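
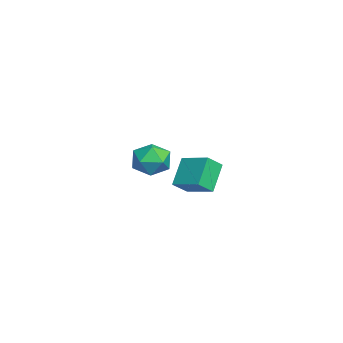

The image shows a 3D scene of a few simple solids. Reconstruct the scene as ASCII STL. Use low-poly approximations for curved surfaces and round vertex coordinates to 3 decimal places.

solid 
facet normal -0.435 0.650 -0.623
outer loop
vertex 2.384 1.239 2.898
vertex 3.508 2.46 3.386
vertex 3.512 0.728 1.578
endloop
endfacet
facet normal -0.650 -0.705 -0.283
outer loop
vertex 4.012 -0.02 2.294
vertex 2.384 1.239 2.898
vertex 3.512 0.728 1.578
endloop
endfacet
facet normal -0.435 0.650 -0.624
outer loop
vertex 3.512 0.728 1.578
vertex 3.508 2.46 3.386
vertex 4.636 1.948 2.066
endloop
endfacet
facet normal 0.623 -0.282 -0.730
outer loop
vertex 4.636 1.948 2.066
vertex 4.012 -0.02 2.294
vertex 3.512 0.728 1.578
endloop
endfacet
facet normal -0.623 0.282 0.730
outer loop
vertex 2.384 1.239 2.898
vertex 4.008 1.712 4.102
vertex 3.508 2.46 3.386
endloop
endfacet
facet normal -0.650 -0.705 -0.282
outer loop
vertex 2.884 0.492 3.614
vertex 2.384 1.239 2.898
vertex 4.012 -0.02 2.294
endloop
endfacet
facet normal -0.623 0.282 0.730
outer loop
vertex 2.884 0.492 3.614
vertex 4.008 1.712 4.102
vertex 2.384 1.239 2.898
endloop
endfacet
facet normal 0.650 0.705 0.282
outer loop
vertex 3.508 2.46 3.386
vertex 4.008 1.712 4.102
vertex 4.636 1.948 2.066
endloop
endfacet
facet normal 0.623 -0.282 -0.729
outer loop
vertex 5.136 1.201 2.782
vertex 4.012 -0.02 2.294
vertex 4.636 1.948 2.066
endloop
endfacet
facet normal 0.650 0.706 0.282
outer loop
vertex 4.636 1.948 2.066
vertex 4.008 1.712 4.102
vertex 5.136 1.201 2.782
endloop
endfacet
facet normal 0.435 -0.650 0.624
outer loop
vertex 5.136 1.201 2.782
vertex 2.884 0.492 3.614
vertex 4.012 -0.02 2.294
endloop
endfacet
facet normal 0.435 -0.650 0.623
outer loop
vertex 4.008 1.712 4.102
vertex 2.884 0.492 3.614
vertex 5.136 1.201 2.782
endloop
endfacet
facet normal -0.991 0.027 0.134
outer loop
vertex -3.321 -0.3 1.022
vertex -3.347 -1.497 1.074
vertex -3.194 -0.857 2.076
endloop
endfacet
facet normal -0.681 0.611 0.405
outer loop
vertex -3.321 -0.3 1.022
vertex -3.194 -0.857 2.076
vertex -2.505 0.087 1.811
endloop
endfacet
facet normal -0.326 0.937 -0.122
outer loop
vertex -3.321 -0.3 1.022
vertex -2.505 0.087 1.811
vertex -2.232 0.03 0.645
endloop
endfacet
facet normal -0.417 0.556 -0.719
outer loop
vertex -3.321 -0.3 1.022
vertex -2.232 0.03 0.645
vertex -2.752 -0.949 0.19
endloop
endfacet
facet normal -0.828 -0.006 -0.561
outer loop
vertex -3.321 -0.3 1.022
vertex -2.752 -0.949 0.19
vertex -3.347 -1.497 1.074
endloop
endfacet
facet normal -0.205 0.400 0.893
outer loop
vertex -2.505 0.087 1.811
vertex -3.194 -0.857 2.076
vertex -2.028 -0.871 2.35
endloop
endfacet
facet normal -0.707 -0.542 0.454
outer loop
vertex -3.194 -0.857 2.076
vertex -3.347 -1.497 1.074
vertex -2.548 -1.85 1.895
endloop
endfacet
facet normal -0.443 -0.597 -0.669
outer loop
vertex -3.347 -1.497 1.074
vertex -2.752 -0.949 0.19
vertex -2.275 -1.907 0.729
endloop
endfacet
facet normal 0.221 0.312 -0.924
outer loop
vertex -2.752 -0.949 0.19
vertex -2.232 0.03 0.645
vertex -1.586 -0.963 0.464
endloop
endfacet
facet normal 0.368 0.929 0.041
outer loop
vertex -2.232 0.03 0.645
vertex -2.505 0.087 1.811
vertex -1.433 -0.323 1.466
endloop
endfacet
facet normal 0.417 -0.556 0.719
outer loop
vertex -1.459 -1.52 1.518
vertex -2.028 -0.871 2.35
vertex -2.548 -1.85 1.895
endloop
endfacet
facet normal 0.326 -0.937 0.122
outer loop
vertex -1.459 -1.52 1.518
vertex -2.548 -1.85 1.895
vertex -2.275 -1.907 0.729
endloop
endfacet
facet normal 0.681 -0.611 -0.405
outer loop
vertex -1.459 -1.52 1.518
vertex -2.275 -1.907 0.729
vertex -1.586 -0.963 0.464
endloop
endfacet
facet normal 0.991 -0.027 -0.134
outer loop
vertex -1.459 -1.52 1.518
vertex -1.586 -0.963 0.464
vertex -1.433 -0.323 1.466
endloop
endfacet
facet normal 0.828 0.006 0.561
outer loop
vertex -1.459 -1.52 1.518
vertex -1.433 -0.323 1.466
vertex -2.028 -0.871 2.35
endloop
endfacet
facet normal -0.221 -0.312 0.924
outer loop
vertex -2.548 -1.85 1.895
vertex -2.028 -0.871 2.35
vertex -3.194 -0.857 2.076
endloop
endfacet
facet normal -0.368 -0.929 -0.041
outer loop
vertex -2.275 -1.907 0.729
vertex -2.548 -1.85 1.895
vertex -3.347 -1.497 1.074
endloop
endfacet
facet normal 0.205 -0.400 -0.893
outer loop
vertex -1.586 -0.963 0.464
vertex -2.275 -1.907 0.729
vertex -2.752 -0.949 0.19
endloop
endfacet
facet normal 0.707 0.542 -0.454
outer loop
vertex -1.433 -0.323 1.466
vertex -1.586 -0.963 0.464
vertex -2.232 0.03 0.645
endloop
endfacet
facet normal 0.443 0.597 0.669
outer loop
vertex -2.028 -0.871 2.35
vertex -1.433 -0.323 1.466
vertex -2.505 0.087 1.811
endloop
endfacet

endsolid


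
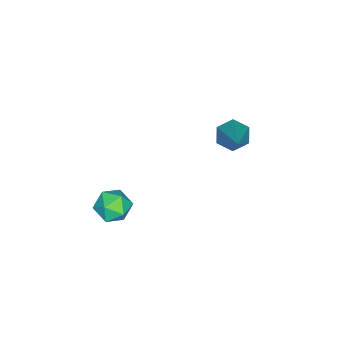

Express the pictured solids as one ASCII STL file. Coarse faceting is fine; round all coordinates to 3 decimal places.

solid 
facet normal -0.081 0.877 0.474
outer loop
vertex 2.892 -2.171 -0.368
vertex 3.143 -2.439 0.17
vertex 3.536 -2.164 -0.271
endloop
endfacet
facet normal 0.023 0.974 -0.225
outer loop
vertex 2.892 -2.171 -0.368
vertex 3.536 -2.164 -0.271
vertex 3.297 -2.295 -0.863
endloop
endfacet
facet normal -0.504 0.645 -0.574
outer loop
vertex 2.892 -2.171 -0.368
vertex 3.297 -2.295 -0.863
vertex 2.756 -2.651 -0.788
endloop
endfacet
facet normal -0.934 0.344 -0.091
outer loop
vertex 2.892 -2.171 -0.368
vertex 2.756 -2.651 -0.788
vertex 2.661 -2.74 -0.149
endloop
endfacet
facet normal -0.673 0.487 0.557
outer loop
vertex 2.892 -2.171 -0.368
vertex 2.661 -2.74 -0.149
vertex 3.143 -2.439 0.17
endloop
endfacet
facet normal 0.638 0.657 -0.403
outer loop
vertex 3.297 -2.295 -0.863
vertex 3.536 -2.164 -0.271
vertex 3.799 -2.64 -0.631
endloop
endfacet
facet normal 0.469 0.499 0.729
outer loop
vertex 3.536 -2.164 -0.271
vertex 3.143 -2.439 0.17
vertex 3.704 -2.729 0.008
endloop
endfacet
facet normal -0.489 -0.131 0.862
outer loop
vertex 3.143 -2.439 0.17
vertex 2.661 -2.74 -0.149
vertex 3.163 -3.085 0.083
endloop
endfacet
facet normal -0.913 -0.363 -0.186
outer loop
vertex 2.661 -2.74 -0.149
vertex 2.756 -2.651 -0.788
vertex 2.924 -3.216 -0.509
endloop
endfacet
facet normal -0.216 0.124 -0.969
outer loop
vertex 2.756 -2.651 -0.788
vertex 3.297 -2.295 -0.863
vertex 3.317 -2.941 -0.95
endloop
endfacet
facet normal 0.934 -0.344 0.091
outer loop
vertex 3.568 -3.209 -0.412
vertex 3.799 -2.64 -0.631
vertex 3.704 -2.729 0.008
endloop
endfacet
facet normal 0.504 -0.645 0.574
outer loop
vertex 3.568 -3.209 -0.412
vertex 3.704 -2.729 0.008
vertex 3.163 -3.085 0.083
endloop
endfacet
facet normal -0.023 -0.974 0.225
outer loop
vertex 3.568 -3.209 -0.412
vertex 3.163 -3.085 0.083
vertex 2.924 -3.216 -0.509
endloop
endfacet
facet normal 0.081 -0.877 -0.474
outer loop
vertex 3.568 -3.209 -0.412
vertex 2.924 -3.216 -0.509
vertex 3.317 -2.941 -0.95
endloop
endfacet
facet normal 0.673 -0.487 -0.557
outer loop
vertex 3.568 -3.209 -0.412
vertex 3.317 -2.941 -0.95
vertex 3.799 -2.64 -0.631
endloop
endfacet
facet normal 0.913 0.363 0.186
outer loop
vertex 3.704 -2.729 0.008
vertex 3.799 -2.64 -0.631
vertex 3.536 -2.164 -0.271
endloop
endfacet
facet normal 0.216 -0.124 0.969
outer loop
vertex 3.163 -3.085 0.083
vertex 3.704 -2.729 0.008
vertex 3.143 -2.439 0.17
endloop
endfacet
facet normal -0.638 -0.657 0.403
outer loop
vertex 2.924 -3.216 -0.509
vertex 3.163 -3.085 0.083
vertex 2.661 -2.74 -0.149
endloop
endfacet
facet normal -0.469 -0.499 -0.729
outer loop
vertex 3.317 -2.941 -0.95
vertex 2.924 -3.216 -0.509
vertex 2.756 -2.651 -0.788
endloop
endfacet
facet normal 0.489 0.131 -0.862
outer loop
vertex 3.799 -2.64 -0.631
vertex 3.317 -2.941 -0.95
vertex 3.297 -2.295 -0.863
endloop
endfacet
facet normal -0.692 -0.393 -0.605
outer loop
vertex -0.56 -0.992 -0.012
vertex -0.961 -0.615 0.202
vertex -0.636 -0.465 -0.267
endloop
endfacet
facet normal 0.865 -0.112 -0.489
outer loop
vertex -0.56 -0.992 -0.012
vertex -0.636 -0.465 -0.267
vertex 0.361 0.135 1.358
endloop
endfacet
facet normal -0.692 -0.393 -0.605
outer loop
vertex -0.636 -0.465 -0.267
vertex -0.961 -0.615 0.202
vertex -1.037 -0.089 -0.053
endloop
endfacet
facet normal 0.414 0.742 -0.528
outer loop
vertex -0.636 -0.465 -0.267
vertex -1.037 -0.089 -0.053
vertex 0.361 0.135 1.358
endloop
endfacet
facet normal -0.692 -0.393 -0.605
outer loop
vertex -1.037 -0.089 -0.053
vertex -0.961 -0.615 0.202
vertex -1.362 -0.239 0.416
endloop
endfacet
facet normal -0.272 0.955 0.117
outer loop
vertex -1.037 -0.089 -0.053
vertex -1.362 -0.239 0.416
vertex 0.361 0.135 1.358
endloop
endfacet
facet normal -0.692 -0.393 -0.606
outer loop
vertex -1.362 -0.239 0.416
vertex -0.961 -0.615 0.202
vertex -1.286 -0.766 0.671
endloop
endfacet
facet normal -0.507 0.315 0.802
outer loop
vertex -1.362 -0.239 0.416
vertex -1.286 -0.766 0.671
vertex 0.361 0.135 1.358
endloop
endfacet
facet normal -0.692 -0.393 -0.606
outer loop
vertex -1.286 -0.766 0.671
vertex -0.961 -0.615 0.202
vertex -0.885 -1.142 0.457
endloop
endfacet
facet normal -0.056 -0.538 0.841
outer loop
vertex -1.286 -0.766 0.671
vertex -0.885 -1.142 0.457
vertex 0.361 0.135 1.358
endloop
endfacet
facet normal -0.692 -0.393 -0.605
outer loop
vertex -0.885 -1.142 0.457
vertex -0.961 -0.615 0.202
vertex -0.56 -0.992 -0.012
endloop
endfacet
facet normal 0.629 -0.752 0.196
outer loop
vertex -0.885 -1.142 0.457
vertex -0.56 -0.992 -0.012
vertex 0.361 0.135 1.358
endloop
endfacet

endsolid


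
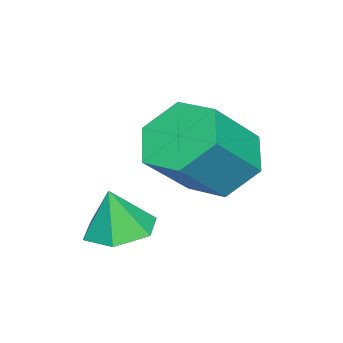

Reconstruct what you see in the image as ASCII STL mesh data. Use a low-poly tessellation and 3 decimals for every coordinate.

solid 
facet normal -0.658 0.305 -0.689
outer loop
vertex -0.086 3.5 -2.364
vertex -0.493 4.082 -1.718
vertex 0.228 4.402 -2.265
endloop
endfacet
facet normal 0.678 -0.157 -0.718
outer loop
vertex -0.086 3.5 -2.364
vertex 0.228 4.402 -2.265
vertex 0.999 2.996 -1.229
endloop
endfacet
facet normal 0.678 -0.157 -0.718
outer loop
vertex 0.999 2.996 -1.229
vertex 0.228 4.402 -2.265
vertex 1.314 3.898 -1.129
endloop
endfacet
facet normal 0.658 -0.306 0.688
outer loop
vertex 0.999 2.996 -1.229
vertex 1.314 3.898 -1.129
vertex 0.593 3.578 -0.582
endloop
endfacet
facet normal -0.658 0.306 -0.688
outer loop
vertex 0.228 4.402 -2.265
vertex -0.493 4.082 -1.718
vertex -0.178 4.984 -1.618
endloop
endfacet
facet normal 0.623 0.734 -0.270
outer loop
vertex 0.228 4.402 -2.265
vertex -0.178 4.984 -1.618
vertex 1.314 3.898 -1.129
endloop
endfacet
facet normal 0.623 0.735 -0.268
outer loop
vertex 1.314 3.898 -1.129
vertex -0.178 4.984 -1.618
vertex 0.907 4.479 -0.483
endloop
endfacet
facet normal 0.658 -0.305 0.689
outer loop
vertex 1.314 3.898 -1.129
vertex 0.907 4.479 -0.483
vertex 0.593 3.578 -0.582
endloop
endfacet
facet normal -0.658 0.306 -0.688
outer loop
vertex -0.178 4.984 -1.618
vertex -0.493 4.082 -1.718
vertex -0.899 4.664 -1.071
endloop
endfacet
facet normal -0.055 0.892 0.449
outer loop
vertex -0.178 4.984 -1.618
vertex -0.899 4.664 -1.071
vertex 0.907 4.479 -0.483
endloop
endfacet
facet normal -0.055 0.892 0.448
outer loop
vertex 0.907 4.479 -0.483
vertex -0.899 4.664 -1.071
vertex 0.186 4.16 0.064
endloop
endfacet
facet normal 0.658 -0.305 0.689
outer loop
vertex 0.907 4.479 -0.483
vertex 0.186 4.16 0.064
vertex 0.593 3.578 -0.582
endloop
endfacet
facet normal -0.658 0.306 -0.688
outer loop
vertex -0.899 4.664 -1.071
vertex -0.493 4.082 -1.718
vertex -1.214 3.762 -1.171
endloop
endfacet
facet normal -0.678 0.157 0.718
outer loop
vertex -0.899 4.664 -1.071
vertex -1.214 3.762 -1.171
vertex 0.186 4.16 0.064
endloop
endfacet
facet normal -0.678 0.157 0.718
outer loop
vertex 0.186 4.16 0.064
vertex -1.214 3.762 -1.171
vertex -0.128 3.258 -0.035
endloop
endfacet
facet normal 0.658 -0.305 0.689
outer loop
vertex 0.186 4.16 0.064
vertex -0.128 3.258 -0.035
vertex 0.593 3.578 -0.582
endloop
endfacet
facet normal -0.658 0.305 -0.689
outer loop
vertex -1.214 3.762 -1.171
vertex -0.493 4.082 -1.718
vertex -0.807 3.181 -1.817
endloop
endfacet
facet normal -0.622 -0.735 0.269
outer loop
vertex -1.214 3.762 -1.171
vertex -0.807 3.181 -1.817
vertex -0.128 3.258 -0.035
endloop
endfacet
facet normal -0.623 -0.734 0.269
outer loop
vertex -0.128 3.258 -0.035
vertex -0.807 3.181 -1.817
vertex 0.278 2.676 -0.682
endloop
endfacet
facet normal 0.658 -0.306 0.688
outer loop
vertex -0.128 3.258 -0.035
vertex 0.278 2.676 -0.682
vertex 0.593 3.578 -0.582
endloop
endfacet
facet normal -0.658 0.305 -0.689
outer loop
vertex -0.807 3.181 -1.817
vertex -0.493 4.082 -1.718
vertex -0.086 3.5 -2.364
endloop
endfacet
facet normal 0.054 -0.892 -0.449
outer loop
vertex -0.807 3.181 -1.817
vertex -0.086 3.5 -2.364
vertex 0.278 2.676 -0.682
endloop
endfacet
facet normal 0.055 -0.892 -0.449
outer loop
vertex 0.278 2.676 -0.682
vertex -0.086 3.5 -2.364
vertex 0.999 2.996 -1.229
endloop
endfacet
facet normal 0.658 -0.306 0.688
outer loop
vertex 0.278 2.676 -0.682
vertex 0.999 2.996 -1.229
vertex 0.593 3.578 -0.582
endloop
endfacet
facet normal -0.126 0.151 -0.980
outer loop
vertex 1.756 2.082 -3.175
vertex 1.23 2.623 -3.024
vertex 1.972 2.816 -3.09
endloop
endfacet
facet normal 0.881 -0.301 0.366
outer loop
vertex 1.756 2.082 -3.175
vertex 1.972 2.816 -3.09
vertex 1.37 2.457 -1.936
endloop
endfacet
facet normal -0.126 0.149 -0.981
outer loop
vertex 1.972 2.816 -3.09
vertex 1.23 2.623 -3.024
vertex 1.446 3.358 -2.94
endloop
endfacet
facet normal 0.681 0.518 0.517
outer loop
vertex 1.972 2.816 -3.09
vertex 1.446 3.358 -2.94
vertex 1.37 2.457 -1.936
endloop
endfacet
facet normal -0.126 0.149 -0.981
outer loop
vertex 1.446 3.358 -2.94
vertex 1.23 2.623 -3.024
vertex 0.703 3.164 -2.874
endloop
endfacet
facet normal -0.136 0.742 0.656
outer loop
vertex 1.446 3.358 -2.94
vertex 0.703 3.164 -2.874
vertex 1.37 2.457 -1.936
endloop
endfacet
facet normal -0.126 0.149 -0.981
outer loop
vertex 0.703 3.164 -2.874
vertex 1.23 2.623 -3.024
vertex 0.487 2.43 -2.958
endloop
endfacet
facet normal -0.750 0.147 0.644
outer loop
vertex 0.703 3.164 -2.874
vertex 0.487 2.43 -2.958
vertex 1.37 2.457 -1.936
endloop
endfacet
facet normal -0.126 0.151 -0.980
outer loop
vertex 0.487 2.43 -2.958
vertex 1.23 2.623 -3.024
vertex 1.014 1.889 -3.109
endloop
endfacet
facet normal -0.550 -0.674 0.493
outer loop
vertex 0.487 2.43 -2.958
vertex 1.014 1.889 -3.109
vertex 1.37 2.457 -1.936
endloop
endfacet
facet normal -0.126 0.151 -0.980
outer loop
vertex 1.014 1.889 -3.109
vertex 1.23 2.623 -3.024
vertex 1.756 2.082 -3.175
endloop
endfacet
facet normal 0.265 -0.897 0.354
outer loop
vertex 1.014 1.889 -3.109
vertex 1.756 2.082 -3.175
vertex 1.37 2.457 -1.936
endloop
endfacet

endsolid


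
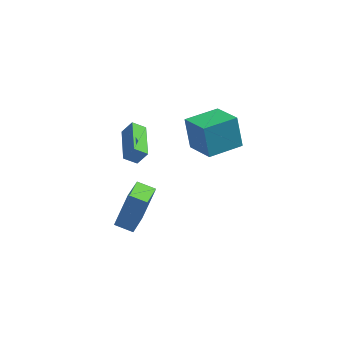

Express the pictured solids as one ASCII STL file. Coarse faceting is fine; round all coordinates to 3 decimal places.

solid 
facet normal -0.944 0.235 0.232
outer loop
vertex -2.876 -3.896 -1.338
vertex -2.64 -2.332 -1.961
vertex -3.484 -4.533 -3.167
endloop
endfacet
facet normal -0.139 -0.920 0.367
outer loop
vertex -2.54 -4.768 -3.399
vertex -2.876 -3.896 -1.338
vertex -3.484 -4.533 -3.167
endloop
endfacet
facet normal -0.944 0.235 0.232
outer loop
vertex -3.484 -4.533 -3.167
vertex -2.64 -2.332 -1.961
vertex -3.248 -2.969 -3.79
endloop
endfacet
facet normal -0.300 -0.314 -0.901
outer loop
vertex -3.248 -2.969 -3.79
vertex -2.54 -4.768 -3.399
vertex -3.484 -4.533 -3.167
endloop
endfacet
facet normal 0.300 0.314 0.901
outer loop
vertex -2.876 -3.896 -1.338
vertex -1.696 -2.567 -2.193
vertex -2.64 -2.332 -1.961
endloop
endfacet
facet normal -0.139 -0.920 0.367
outer loop
vertex -1.932 -4.131 -1.57
vertex -2.876 -3.896 -1.338
vertex -2.54 -4.768 -3.399
endloop
endfacet
facet normal 0.300 0.314 0.901
outer loop
vertex -1.932 -4.131 -1.57
vertex -1.696 -2.567 -2.193
vertex -2.876 -3.896 -1.338
endloop
endfacet
facet normal 0.139 0.920 -0.367
outer loop
vertex -2.64 -2.332 -1.961
vertex -1.696 -2.567 -2.193
vertex -3.248 -2.969 -3.79
endloop
endfacet
facet normal -0.300 -0.314 -0.901
outer loop
vertex -2.304 -3.204 -4.022
vertex -2.54 -4.768 -3.399
vertex -3.248 -2.969 -3.79
endloop
endfacet
facet normal 0.139 0.920 -0.367
outer loop
vertex -3.248 -2.969 -3.79
vertex -1.696 -2.567 -2.193
vertex -2.304 -3.204 -4.022
endloop
endfacet
facet normal 0.944 -0.235 -0.232
outer loop
vertex -2.304 -3.204 -4.022
vertex -1.932 -4.131 -1.57
vertex -2.54 -4.768 -3.399
endloop
endfacet
facet normal 0.944 -0.235 -0.232
outer loop
vertex -1.696 -2.567 -2.193
vertex -1.932 -4.131 -1.57
vertex -2.304 -3.204 -4.022
endloop
endfacet
facet normal -0.809 -0.136 0.571
outer loop
vertex -3.153 0.525 -2.411
vertex -3.499 2.606 -2.404
vertex -3.689 0.438 -3.191
endloop
endfacet
facet normal 0.164 -0.986 -0.003
outer loop
vertex -3.001 0.554 -3.676
vertex -3.153 0.525 -2.411
vertex -3.689 0.438 -3.191
endloop
endfacet
facet normal -0.809 -0.136 0.571
outer loop
vertex -3.689 0.438 -3.191
vertex -3.499 2.606 -2.404
vertex -4.035 2.52 -3.184
endloop
endfacet
facet normal -0.564 -0.091 -0.821
outer loop
vertex -4.035 2.52 -3.184
vertex -3.001 0.554 -3.676
vertex -3.689 0.438 -3.191
endloop
endfacet
facet normal 0.563 0.091 0.821
outer loop
vertex -3.153 0.525 -2.411
vertex -2.811 2.722 -2.889
vertex -3.499 2.606 -2.404
endloop
endfacet
facet normal 0.163 -0.987 -0.003
outer loop
vertex -2.465 0.64 -2.896
vertex -3.153 0.525 -2.411
vertex -3.001 0.554 -3.676
endloop
endfacet
facet normal 0.564 0.091 0.821
outer loop
vertex -2.465 0.64 -2.896
vertex -2.811 2.722 -2.889
vertex -3.153 0.525 -2.411
endloop
endfacet
facet normal -0.164 0.987 0.004
outer loop
vertex -3.499 2.606 -2.404
vertex -2.811 2.722 -2.889
vertex -4.035 2.52 -3.184
endloop
endfacet
facet normal -0.564 -0.091 -0.821
outer loop
vertex -3.347 2.635 -3.669
vertex -3.001 0.554 -3.676
vertex -4.035 2.52 -3.184
endloop
endfacet
facet normal -0.163 0.987 0.002
outer loop
vertex -4.035 2.52 -3.184
vertex -2.811 2.722 -2.889
vertex -3.347 2.635 -3.669
endloop
endfacet
facet normal 0.809 0.136 -0.571
outer loop
vertex -3.347 2.635 -3.669
vertex -2.465 0.64 -2.896
vertex -3.001 0.554 -3.676
endloop
endfacet
facet normal 0.809 0.136 -0.571
outer loop
vertex -2.811 2.722 -2.889
vertex -2.465 0.64 -2.896
vertex -3.347 2.635 -3.669
endloop
endfacet
facet normal -0.799 -0.598 0.062
outer loop
vertex 0.275 0.924 -0.756
vertex -0.805 2.29 -1.517
vertex 0.626 0.285 -2.402
endloop
endfacet
facet normal 0.568 -0.719 0.400
outer loop
vertex 2.185 1.45 -2.523
vertex 0.275 0.924 -0.756
vertex 0.626 0.285 -2.402
endloop
endfacet
facet normal -0.799 -0.598 0.062
outer loop
vertex 0.626 0.285 -2.402
vertex -0.805 2.29 -1.517
vertex -0.454 1.65 -3.163
endloop
endfacet
facet normal 0.195 -0.356 -0.914
outer loop
vertex -0.454 1.65 -3.163
vertex 2.185 1.45 -2.523
vertex 0.626 0.285 -2.402
endloop
endfacet
facet normal -0.195 0.355 0.914
outer loop
vertex 0.275 0.924 -0.756
vertex 0.754 3.455 -1.638
vertex -0.805 2.29 -1.517
endloop
endfacet
facet normal 0.569 -0.719 0.401
outer loop
vertex 1.834 2.09 -0.877
vertex 0.275 0.924 -0.756
vertex 2.185 1.45 -2.523
endloop
endfacet
facet normal -0.195 0.355 0.914
outer loop
vertex 1.834 2.09 -0.877
vertex 0.754 3.455 -1.638
vertex 0.275 0.924 -0.756
endloop
endfacet
facet normal -0.568 0.719 -0.401
outer loop
vertex -0.805 2.29 -1.517
vertex 0.754 3.455 -1.638
vertex -0.454 1.65 -3.163
endloop
endfacet
facet normal 0.195 -0.355 -0.914
outer loop
vertex 1.105 2.816 -3.284
vertex 2.185 1.45 -2.523
vertex -0.454 1.65 -3.163
endloop
endfacet
facet normal -0.569 0.719 -0.400
outer loop
vertex -0.454 1.65 -3.163
vertex 0.754 3.455 -1.638
vertex 1.105 2.816 -3.284
endloop
endfacet
facet normal 0.799 0.598 -0.062
outer loop
vertex 1.105 2.816 -3.284
vertex 1.834 2.09 -0.877
vertex 2.185 1.45 -2.523
endloop
endfacet
facet normal 0.799 0.598 -0.062
outer loop
vertex 0.754 3.455 -1.638
vertex 1.834 2.09 -0.877
vertex 1.105 2.816 -3.284
endloop
endfacet

endsolid


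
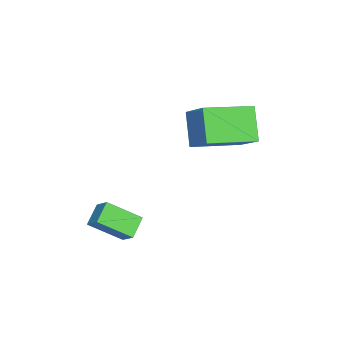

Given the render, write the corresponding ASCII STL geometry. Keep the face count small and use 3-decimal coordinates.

solid 
facet normal -0.586 -0.179 0.790
outer loop
vertex 0.449 0.525 1.421
vertex -0.595 2.334 1.056
vertex -0.593 -0.269 0.468
endloop
endfacet
facet normal 0.492 -0.853 0.172
outer loop
vertex 0.375 0.026 -0.836
vertex 0.449 0.525 1.421
vertex -0.593 -0.269 0.468
endloop
endfacet
facet normal -0.586 -0.179 0.790
outer loop
vertex -0.593 -0.269 0.468
vertex -0.595 2.334 1.056
vertex -1.637 1.54 0.103
endloop
endfacet
facet normal -0.643 -0.490 -0.588
outer loop
vertex -1.637 1.54 0.103
vertex 0.375 0.026 -0.836
vertex -0.593 -0.269 0.468
endloop
endfacet
facet normal 0.643 0.490 0.588
outer loop
vertex 0.449 0.525 1.421
vertex 0.373 2.629 -0.248
vertex -0.595 2.334 1.056
endloop
endfacet
facet normal 0.492 -0.853 0.172
outer loop
vertex 1.417 0.82 0.117
vertex 0.449 0.525 1.421
vertex 0.375 0.026 -0.836
endloop
endfacet
facet normal 0.643 0.490 0.588
outer loop
vertex 1.417 0.82 0.117
vertex 0.373 2.629 -0.248
vertex 0.449 0.525 1.421
endloop
endfacet
facet normal -0.492 0.853 -0.172
outer loop
vertex -0.595 2.334 1.056
vertex 0.373 2.629 -0.248
vertex -1.637 1.54 0.103
endloop
endfacet
facet normal -0.643 -0.490 -0.588
outer loop
vertex -0.669 1.835 -1.201
vertex 0.375 0.026 -0.836
vertex -1.637 1.54 0.103
endloop
endfacet
facet normal -0.492 0.853 -0.172
outer loop
vertex -1.637 1.54 0.103
vertex 0.373 2.629 -0.248
vertex -0.669 1.835 -1.201
endloop
endfacet
facet normal 0.586 0.179 -0.790
outer loop
vertex -0.669 1.835 -1.201
vertex 1.417 0.82 0.117
vertex 0.375 0.026 -0.836
endloop
endfacet
facet normal 0.586 0.179 -0.790
outer loop
vertex 0.373 2.629 -0.248
vertex 1.417 0.82 0.117
vertex -0.669 1.835 -1.201
endloop
endfacet
facet normal -0.812 0.215 0.542
outer loop
vertex 1.885 -3.259 -3.417
vertex 2.372 -2.781 -2.877
vertex 1.62 -1.96 -4.33
endloop
endfacet
facet normal -0.560 -0.550 -0.620
outer loop
vertex 2.448 -2.179 -4.883
vertex 1.885 -3.259 -3.417
vertex 1.62 -1.96 -4.33
endloop
endfacet
facet normal -0.812 0.215 0.542
outer loop
vertex 1.62 -1.96 -4.33
vertex 2.372 -2.781 -2.877
vertex 2.107 -1.481 -3.79
endloop
endfacet
facet normal -0.165 0.807 -0.567
outer loop
vertex 2.107 -1.481 -3.79
vertex 2.448 -2.179 -4.883
vertex 1.62 -1.96 -4.33
endloop
endfacet
facet normal 0.165 -0.808 0.566
outer loop
vertex 1.885 -3.259 -3.417
vertex 3.2 -3.0 -3.43
vertex 2.372 -2.781 -2.877
endloop
endfacet
facet normal -0.560 -0.550 -0.620
outer loop
vertex 2.713 -3.479 -3.97
vertex 1.885 -3.259 -3.417
vertex 2.448 -2.179 -4.883
endloop
endfacet
facet normal 0.165 -0.807 0.567
outer loop
vertex 2.713 -3.479 -3.97
vertex 3.2 -3.0 -3.43
vertex 1.885 -3.259 -3.417
endloop
endfacet
facet normal 0.560 0.550 0.620
outer loop
vertex 2.372 -2.781 -2.877
vertex 3.2 -3.0 -3.43
vertex 2.107 -1.481 -3.79
endloop
endfacet
facet normal -0.164 0.807 -0.567
outer loop
vertex 2.935 -1.701 -4.343
vertex 2.448 -2.179 -4.883
vertex 2.107 -1.481 -3.79
endloop
endfacet
facet normal 0.560 0.550 0.620
outer loop
vertex 2.107 -1.481 -3.79
vertex 3.2 -3.0 -3.43
vertex 2.935 -1.701 -4.343
endloop
endfacet
facet normal 0.812 -0.215 -0.542
outer loop
vertex 2.935 -1.701 -4.343
vertex 2.713 -3.479 -3.97
vertex 2.448 -2.179 -4.883
endloop
endfacet
facet normal 0.812 -0.215 -0.542
outer loop
vertex 3.2 -3.0 -3.43
vertex 2.713 -3.479 -3.97
vertex 2.935 -1.701 -4.343
endloop
endfacet

endsolid


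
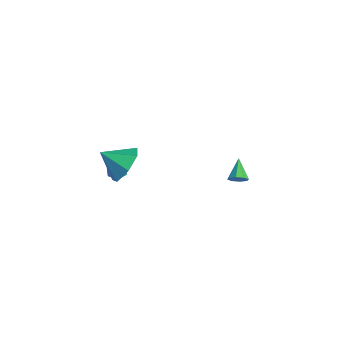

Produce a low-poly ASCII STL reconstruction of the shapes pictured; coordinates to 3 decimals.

solid 
facet normal 0.768 -0.389 -0.508
outer loop
vertex -0.172 3.124 -1.439
vertex -0.355 3.335 -1.877
vertex -0.029 3.49 -1.503
endloop
endfacet
facet normal 0.208 0.089 0.974
outer loop
vertex -0.172 3.124 -1.439
vertex -0.029 3.49 -1.503
vertex -1.285 3.805 -1.263
endloop
endfacet
facet normal 0.768 -0.389 -0.508
outer loop
vertex -0.029 3.49 -1.503
vertex -0.355 3.335 -1.877
vertex -0.077 3.765 -1.786
endloop
endfacet
facet normal 0.300 0.709 0.638
outer loop
vertex -0.029 3.49 -1.503
vertex -0.077 3.765 -1.786
vertex -1.285 3.805 -1.263
endloop
endfacet
facet normal 0.768 -0.389 -0.508
outer loop
vertex -0.077 3.765 -1.786
vertex -0.355 3.335 -1.877
vertex -0.288 3.788 -2.123
endloop
endfacet
facet normal 0.049 0.998 0.037
outer loop
vertex -0.077 3.765 -1.786
vertex -0.288 3.788 -2.123
vertex -1.285 3.805 -1.263
endloop
endfacet
facet normal 0.769 -0.389 -0.507
outer loop
vertex -0.288 3.788 -2.123
vertex -0.355 3.335 -1.877
vertex -0.538 3.545 -2.316
endloop
endfacet
facet normal -0.397 0.785 -0.475
outer loop
vertex -0.288 3.788 -2.123
vertex -0.538 3.545 -2.316
vertex -1.285 3.805 -1.263
endloop
endfacet
facet normal 0.769 -0.390 -0.507
outer loop
vertex -0.538 3.545 -2.316
vertex -0.355 3.335 -1.877
vertex -0.681 3.18 -2.252
endloop
endfacet
facet normal -0.776 0.199 -0.599
outer loop
vertex -0.538 3.545 -2.316
vertex -0.681 3.18 -2.252
vertex -1.285 3.805 -1.263
endloop
endfacet
facet normal 0.769 -0.388 -0.508
outer loop
vertex -0.681 3.18 -2.252
vertex -0.355 3.335 -1.877
vertex -0.632 2.905 -1.968
endloop
endfacet
facet normal -0.867 -0.424 -0.261
outer loop
vertex -0.681 3.18 -2.252
vertex -0.632 2.905 -1.968
vertex -1.285 3.805 -1.263
endloop
endfacet
facet normal 0.770 -0.389 -0.506
outer loop
vertex -0.632 2.905 -1.968
vertex -0.355 3.335 -1.877
vertex -0.422 2.882 -1.631
endloop
endfacet
facet normal -0.617 -0.711 0.336
outer loop
vertex -0.632 2.905 -1.968
vertex -0.422 2.882 -1.631
vertex -1.285 3.805 -1.263
endloop
endfacet
facet normal 0.768 -0.390 -0.509
outer loop
vertex -0.422 2.882 -1.631
vertex -0.355 3.335 -1.877
vertex -0.172 3.124 -1.439
endloop
endfacet
facet normal -0.170 -0.498 0.850
outer loop
vertex -0.422 2.882 -1.631
vertex -0.172 3.124 -1.439
vertex -1.285 3.805 -1.263
endloop
endfacet
facet normal -0.251 0.083 -0.964
outer loop
vertex -0.96 -2.558 0.073
vertex -1.432 -2.417 0.208
vertex -1.069 -2.065 0.144
endloop
endfacet
facet normal 0.974 0.201 0.099
outer loop
vertex -0.96 -2.558 0.073
vertex -1.069 -2.065 0.144
vertex -1.108 -2.523 1.452
endloop
endfacet
facet normal -0.250 0.082 -0.965
outer loop
vertex -1.069 -2.065 0.144
vertex -1.432 -2.417 0.208
vertex -1.54 -1.923 0.278
endloop
endfacet
facet normal 0.356 0.879 0.318
outer loop
vertex -1.069 -2.065 0.144
vertex -1.54 -1.923 0.278
vertex -1.108 -2.523 1.452
endloop
endfacet
facet normal -0.250 0.082 -0.965
outer loop
vertex -1.54 -1.923 0.278
vertex -1.432 -2.417 0.208
vertex -1.903 -2.276 0.342
endloop
endfacet
facet normal -0.540 0.652 0.532
outer loop
vertex -1.54 -1.923 0.278
vertex -1.903 -2.276 0.342
vertex -1.108 -2.523 1.452
endloop
endfacet
facet normal -0.250 0.082 -0.965
outer loop
vertex -1.903 -2.276 0.342
vertex -1.432 -2.417 0.208
vertex -1.795 -2.769 0.272
endloop
endfacet
facet normal -0.812 -0.253 0.526
outer loop
vertex -1.903 -2.276 0.342
vertex -1.795 -2.769 0.272
vertex -1.108 -2.523 1.452
endloop
endfacet
facet normal -0.250 0.082 -0.965
outer loop
vertex -1.795 -2.769 0.272
vertex -1.432 -2.417 0.208
vertex -1.324 -2.91 0.138
endloop
endfacet
facet normal -0.192 -0.932 0.306
outer loop
vertex -1.795 -2.769 0.272
vertex -1.324 -2.91 0.138
vertex -1.108 -2.523 1.452
endloop
endfacet
facet normal -0.251 0.082 -0.964
outer loop
vertex -1.324 -2.91 0.138
vertex -1.432 -2.417 0.208
vertex -0.96 -2.558 0.073
endloop
endfacet
facet normal 0.701 -0.707 0.093
outer loop
vertex -1.324 -2.91 0.138
vertex -0.96 -2.558 0.073
vertex -1.108 -2.523 1.452
endloop
endfacet
facet normal 0.485 0.689 -0.539
outer loop
vertex 1.941 -3.207 3.79
vertex 1.06 -2.982 3.284
vertex 1.432 -2.56 4.159
endloop
endfacet
facet normal 0.274 -0.304 0.912
outer loop
vertex 1.941 -3.207 3.79
vertex 1.432 -2.56 4.159
vertex 0.4 -3.918 4.016
endloop
endfacet
facet normal 0.486 0.688 -0.539
outer loop
vertex 1.432 -2.56 4.159
vertex 1.06 -2.982 3.284
vertex 0.643 -2.23 3.869
endloop
endfacet
facet normal -0.296 0.125 0.947
outer loop
vertex 1.432 -2.56 4.159
vertex 0.643 -2.23 3.869
vertex 0.4 -3.918 4.016
endloop
endfacet
facet normal 0.486 0.688 -0.538
outer loop
vertex 0.643 -2.23 3.869
vertex 1.06 -2.982 3.284
vertex 0.169 -2.466 3.139
endloop
endfacet
facet normal -0.851 0.166 0.499
outer loop
vertex 0.643 -2.23 3.869
vertex 0.169 -2.466 3.139
vertex 0.4 -3.918 4.016
endloop
endfacet
facet normal 0.486 0.688 -0.538
outer loop
vertex 0.169 -2.466 3.139
vertex 1.06 -2.982 3.284
vertex 0.366 -3.091 2.518
endloop
endfacet
facet normal -0.973 -0.212 -0.095
outer loop
vertex 0.169 -2.466 3.139
vertex 0.366 -3.091 2.518
vertex 0.4 -3.918 4.016
endloop
endfacet
facet normal 0.486 0.689 -0.538
outer loop
vertex 0.366 -3.091 2.518
vertex 1.06 -2.982 3.284
vertex 1.086 -3.633 2.474
endloop
endfacet
facet normal -0.569 -0.725 -0.387
outer loop
vertex 0.366 -3.091 2.518
vertex 1.086 -3.633 2.474
vertex 0.4 -3.918 4.016
endloop
endfacet
facet normal 0.486 0.689 -0.538
outer loop
vertex 1.086 -3.633 2.474
vertex 1.06 -2.982 3.284
vertex 1.787 -3.685 3.04
endloop
endfacet
facet normal 0.054 -0.986 -0.158
outer loop
vertex 1.086 -3.633 2.474
vertex 1.787 -3.685 3.04
vertex 0.4 -3.918 4.016
endloop
endfacet
facet normal 0.485 0.689 -0.539
outer loop
vertex 1.787 -3.685 3.04
vertex 1.06 -2.982 3.284
vertex 1.941 -3.207 3.79
endloop
endfacet
facet normal 0.430 -0.799 0.421
outer loop
vertex 1.787 -3.685 3.04
vertex 1.941 -3.207 3.79
vertex 0.4 -3.918 4.016
endloop
endfacet

endsolid


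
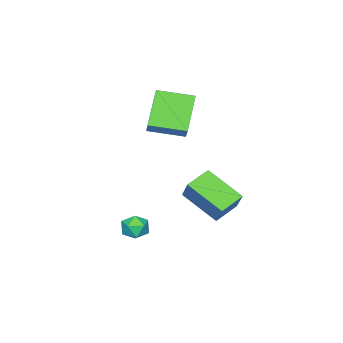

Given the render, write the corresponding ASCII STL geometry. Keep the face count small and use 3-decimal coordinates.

solid 
facet normal -0.665 -0.276 0.694
outer loop
vertex -0.487 -4.745 3.257
vertex -1.365 -3.355 2.968
vertex -0.985 -5.197 2.6
endloop
endfacet
facet normal 0.527 -0.832 0.174
outer loop
vertex 0.345 -4.645 1.212
vertex -0.487 -4.745 3.257
vertex -0.985 -5.197 2.6
endloop
endfacet
facet normal -0.665 -0.276 0.694
outer loop
vertex -0.985 -5.197 2.6
vertex -1.365 -3.355 2.968
vertex -1.863 -3.806 2.311
endloop
endfacet
facet normal -0.530 -0.480 -0.699
outer loop
vertex -1.863 -3.806 2.311
vertex 0.345 -4.645 1.212
vertex -0.985 -5.197 2.6
endloop
endfacet
facet normal 0.530 0.480 0.699
outer loop
vertex -0.487 -4.745 3.257
vertex -0.035 -2.803 1.58
vertex -1.365 -3.355 2.968
endloop
endfacet
facet normal 0.526 -0.833 0.173
outer loop
vertex 0.843 -4.194 1.869
vertex -0.487 -4.745 3.257
vertex 0.345 -4.645 1.212
endloop
endfacet
facet normal 0.530 0.480 0.699
outer loop
vertex 0.843 -4.194 1.869
vertex -0.035 -2.803 1.58
vertex -0.487 -4.745 3.257
endloop
endfacet
facet normal -0.526 0.833 -0.173
outer loop
vertex -1.365 -3.355 2.968
vertex -0.035 -2.803 1.58
vertex -1.863 -3.806 2.311
endloop
endfacet
facet normal -0.530 -0.480 -0.699
outer loop
vertex -0.533 -3.255 0.923
vertex 0.345 -4.645 1.212
vertex -1.863 -3.806 2.311
endloop
endfacet
facet normal -0.526 0.832 -0.174
outer loop
vertex -1.863 -3.806 2.311
vertex -0.035 -2.803 1.58
vertex -0.533 -3.255 0.923
endloop
endfacet
facet normal 0.665 0.276 -0.694
outer loop
vertex -0.533 -3.255 0.923
vertex 0.843 -4.194 1.869
vertex 0.345 -4.645 1.212
endloop
endfacet
facet normal 0.665 0.276 -0.694
outer loop
vertex -0.035 -2.803 1.58
vertex 0.843 -4.194 1.869
vertex -0.533 -3.255 0.923
endloop
endfacet
facet normal -0.383 -0.480 -0.789
outer loop
vertex 0.067 -3.001 -2.209
vertex -1.088 -2.776 -1.786
vertex 0.027 -1.293 -3.228
endloop
endfacet
facet normal 0.924 -0.180 -0.338
outer loop
vertex 0.528 -0.664 -2.194
vertex 0.067 -3.001 -2.209
vertex 0.027 -1.293 -3.228
endloop
endfacet
facet normal -0.382 -0.480 -0.789
outer loop
vertex 0.027 -1.293 -3.228
vertex -1.088 -2.776 -1.786
vertex -1.128 -1.067 -2.806
endloop
endfacet
facet normal -0.019 0.858 -0.513
outer loop
vertex -1.128 -1.067 -2.806
vertex 0.528 -0.664 -2.194
vertex 0.027 -1.293 -3.228
endloop
endfacet
facet normal 0.020 -0.859 0.512
outer loop
vertex 0.067 -3.001 -2.209
vertex -0.587 -2.147 -0.752
vertex -1.088 -2.776 -1.786
endloop
endfacet
facet normal 0.924 -0.180 -0.338
outer loop
vertex 0.568 -2.373 -1.174
vertex 0.067 -3.001 -2.209
vertex 0.528 -0.664 -2.194
endloop
endfacet
facet normal 0.019 -0.859 0.512
outer loop
vertex 0.568 -2.373 -1.174
vertex -0.587 -2.147 -0.752
vertex 0.067 -3.001 -2.209
endloop
endfacet
facet normal -0.924 0.180 0.338
outer loop
vertex -1.088 -2.776 -1.786
vertex -0.587 -2.147 -0.752
vertex -1.128 -1.067 -2.806
endloop
endfacet
facet normal -0.020 0.859 -0.512
outer loop
vertex -0.627 -0.439 -1.771
vertex 0.528 -0.664 -2.194
vertex -1.128 -1.067 -2.806
endloop
endfacet
facet normal -0.924 0.180 0.338
outer loop
vertex -1.128 -1.067 -2.806
vertex -0.587 -2.147 -0.752
vertex -0.627 -0.439 -1.771
endloop
endfacet
facet normal 0.383 0.480 0.789
outer loop
vertex -0.627 -0.439 -1.771
vertex 0.568 -2.373 -1.174
vertex 0.528 -0.664 -2.194
endloop
endfacet
facet normal 0.382 0.480 0.790
outer loop
vertex -0.587 -2.147 -0.752
vertex 0.568 -2.373 -1.174
vertex -0.627 -0.439 -1.771
endloop
endfacet
facet normal 0.395 0.372 0.840
outer loop
vertex 2.914 -2.834 -2.671
vertex 2.78 -3.411 -2.352
vertex 3.37 -3.329 -2.666
endloop
endfacet
facet normal 0.708 0.655 0.264
outer loop
vertex 2.914 -2.834 -2.671
vertex 3.37 -3.329 -2.666
vertex 3.258 -2.98 -3.231
endloop
endfacet
facet normal 0.204 0.971 -0.128
outer loop
vertex 2.914 -2.834 -2.671
vertex 3.258 -2.98 -3.231
vertex 2.599 -2.846 -3.265
endloop
endfacet
facet normal -0.420 0.884 0.205
outer loop
vertex 2.914 -2.834 -2.671
vertex 2.599 -2.846 -3.265
vertex 2.304 -3.112 -2.722
endloop
endfacet
facet normal -0.301 0.514 0.803
outer loop
vertex 2.914 -2.834 -2.671
vertex 2.304 -3.112 -2.722
vertex 2.78 -3.411 -2.352
endloop
endfacet
facet normal 0.985 0.120 -0.121
outer loop
vertex 3.258 -2.98 -3.231
vertex 3.37 -3.329 -2.666
vertex 3.336 -3.648 -3.258
endloop
endfacet
facet normal 0.478 -0.337 0.811
outer loop
vertex 3.37 -3.329 -2.666
vertex 2.78 -3.411 -2.352
vertex 3.041 -3.914 -2.715
endloop
endfacet
facet normal -0.651 -0.106 0.752
outer loop
vertex 2.78 -3.411 -2.352
vertex 2.304 -3.112 -2.722
vertex 2.382 -3.78 -2.749
endloop
endfacet
facet normal -0.843 0.492 -0.217
outer loop
vertex 2.304 -3.112 -2.722
vertex 2.599 -2.846 -3.265
vertex 2.27 -3.431 -3.314
endloop
endfacet
facet normal 0.168 0.633 -0.756
outer loop
vertex 2.599 -2.846 -3.265
vertex 3.258 -2.98 -3.231
vertex 2.86 -3.349 -3.628
endloop
endfacet
facet normal 0.420 -0.884 -0.205
outer loop
vertex 2.726 -3.926 -3.309
vertex 3.336 -3.648 -3.258
vertex 3.041 -3.914 -2.715
endloop
endfacet
facet normal -0.204 -0.971 0.128
outer loop
vertex 2.726 -3.926 -3.309
vertex 3.041 -3.914 -2.715
vertex 2.382 -3.78 -2.749
endloop
endfacet
facet normal -0.708 -0.655 -0.264
outer loop
vertex 2.726 -3.926 -3.309
vertex 2.382 -3.78 -2.749
vertex 2.27 -3.431 -3.314
endloop
endfacet
facet normal -0.395 -0.372 -0.840
outer loop
vertex 2.726 -3.926 -3.309
vertex 2.27 -3.431 -3.314
vertex 2.86 -3.349 -3.628
endloop
endfacet
facet normal 0.301 -0.514 -0.803
outer loop
vertex 2.726 -3.926 -3.309
vertex 2.86 -3.349 -3.628
vertex 3.336 -3.648 -3.258
endloop
endfacet
facet normal 0.843 -0.492 0.217
outer loop
vertex 3.041 -3.914 -2.715
vertex 3.336 -3.648 -3.258
vertex 3.37 -3.329 -2.666
endloop
endfacet
facet normal -0.168 -0.633 0.756
outer loop
vertex 2.382 -3.78 -2.749
vertex 3.041 -3.914 -2.715
vertex 2.78 -3.411 -2.352
endloop
endfacet
facet normal -0.985 -0.120 0.121
outer loop
vertex 2.27 -3.431 -3.314
vertex 2.382 -3.78 -2.749
vertex 2.304 -3.112 -2.722
endloop
endfacet
facet normal -0.478 0.337 -0.811
outer loop
vertex 2.86 -3.349 -3.628
vertex 2.27 -3.431 -3.314
vertex 2.599 -2.846 -3.265
endloop
endfacet
facet normal 0.651 0.106 -0.752
outer loop
vertex 3.336 -3.648 -3.258
vertex 2.86 -3.349 -3.628
vertex 3.258 -2.98 -3.231
endloop
endfacet

endsolid


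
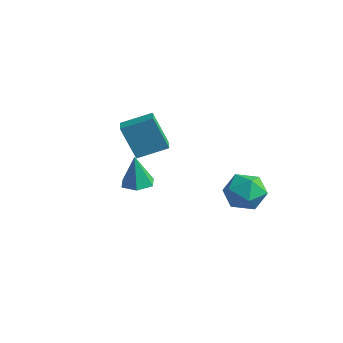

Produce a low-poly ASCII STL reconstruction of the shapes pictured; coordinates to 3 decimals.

solid 
facet normal -0.968 0.078 0.239
outer loop
vertex 2.666 2.165 -2.29
vertex 2.579 1.159 -2.312
vertex 2.829 1.626 -1.452
endloop
endfacet
facet normal -0.593 0.620 0.514
outer loop
vertex 2.666 2.165 -2.29
vertex 2.829 1.626 -1.452
vertex 3.437 2.398 -1.682
endloop
endfacet
facet normal -0.272 0.962 -0.024
outer loop
vertex 2.666 2.165 -2.29
vertex 3.437 2.398 -1.682
vertex 3.563 2.409 -2.683
endloop
endfacet
facet normal -0.449 0.632 -0.632
outer loop
vertex 2.666 2.165 -2.29
vertex 3.563 2.409 -2.683
vertex 3.033 1.643 -3.073
endloop
endfacet
facet normal -0.879 0.086 -0.469
outer loop
vertex 2.666 2.165 -2.29
vertex 3.033 1.643 -3.073
vertex 2.579 1.159 -2.312
endloop
endfacet
facet normal -0.086 0.346 0.934
outer loop
vertex 3.437 2.398 -1.682
vertex 2.829 1.626 -1.452
vertex 3.827 1.537 -1.327
endloop
endfacet
facet normal -0.692 -0.531 0.489
outer loop
vertex 2.829 1.626 -1.452
vertex 2.579 1.159 -2.312
vertex 3.297 0.771 -1.717
endloop
endfacet
facet normal -0.548 -0.519 -0.657
outer loop
vertex 2.579 1.159 -2.312
vertex 3.033 1.643 -3.073
vertex 3.423 0.782 -2.718
endloop
endfacet
facet normal 0.148 0.366 -0.919
outer loop
vertex 3.033 1.643 -3.073
vertex 3.563 2.409 -2.683
vertex 4.031 1.554 -2.948
endloop
endfacet
facet normal 0.433 0.899 0.064
outer loop
vertex 3.563 2.409 -2.683
vertex 3.437 2.398 -1.682
vertex 4.281 2.021 -2.088
endloop
endfacet
facet normal 0.449 -0.632 0.632
outer loop
vertex 4.194 1.015 -2.11
vertex 3.827 1.537 -1.327
vertex 3.297 0.771 -1.717
endloop
endfacet
facet normal 0.272 -0.962 0.024
outer loop
vertex 4.194 1.015 -2.11
vertex 3.297 0.771 -1.717
vertex 3.423 0.782 -2.718
endloop
endfacet
facet normal 0.593 -0.620 -0.514
outer loop
vertex 4.194 1.015 -2.11
vertex 3.423 0.782 -2.718
vertex 4.031 1.554 -2.948
endloop
endfacet
facet normal 0.968 -0.078 -0.239
outer loop
vertex 4.194 1.015 -2.11
vertex 4.031 1.554 -2.948
vertex 4.281 2.021 -2.088
endloop
endfacet
facet normal 0.879 -0.086 0.469
outer loop
vertex 4.194 1.015 -2.11
vertex 4.281 2.021 -2.088
vertex 3.827 1.537 -1.327
endloop
endfacet
facet normal -0.148 -0.366 0.919
outer loop
vertex 3.297 0.771 -1.717
vertex 3.827 1.537 -1.327
vertex 2.829 1.626 -1.452
endloop
endfacet
facet normal -0.433 -0.899 -0.064
outer loop
vertex 3.423 0.782 -2.718
vertex 3.297 0.771 -1.717
vertex 2.579 1.159 -2.312
endloop
endfacet
facet normal 0.086 -0.346 -0.934
outer loop
vertex 4.031 1.554 -2.948
vertex 3.423 0.782 -2.718
vertex 3.033 1.643 -3.073
endloop
endfacet
facet normal 0.692 0.531 -0.489
outer loop
vertex 4.281 2.021 -2.088
vertex 4.031 1.554 -2.948
vertex 3.563 2.409 -2.683
endloop
endfacet
facet normal 0.548 0.519 0.657
outer loop
vertex 3.827 1.537 -1.327
vertex 4.281 2.021 -2.088
vertex 3.437 2.398 -1.682
endloop
endfacet
facet normal 0.096 0.013 -0.995
outer loop
vertex 0.896 -1.151 -1.807
vertex 0.192 -1.331 -1.877
vertex 0.388 -0.628 -1.849
endloop
endfacet
facet normal 0.621 0.640 0.453
outer loop
vertex 0.896 -1.151 -1.807
vertex 0.388 -0.628 -1.849
vertex 0.048 -1.349 -0.363
endloop
endfacet
facet normal 0.096 0.013 -0.995
outer loop
vertex 0.388 -0.628 -1.849
vertex 0.192 -1.331 -1.877
vertex -0.316 -0.808 -1.919
endloop
endfacet
facet normal -0.264 0.890 0.371
outer loop
vertex 0.388 -0.628 -1.849
vertex -0.316 -0.808 -1.919
vertex 0.048 -1.349 -0.363
endloop
endfacet
facet normal 0.095 0.012 -0.995
outer loop
vertex -0.316 -0.808 -1.919
vertex 0.192 -1.331 -1.877
vertex -0.512 -1.511 -1.946
endloop
endfacet
facet normal -0.922 0.245 0.301
outer loop
vertex -0.316 -0.808 -1.919
vertex -0.512 -1.511 -1.946
vertex 0.048 -1.349 -0.363
endloop
endfacet
facet normal 0.095 0.012 -0.995
outer loop
vertex -0.512 -1.511 -1.946
vertex 0.192 -1.331 -1.877
vertex -0.004 -2.034 -1.904
endloop
endfacet
facet normal -0.694 -0.649 0.312
outer loop
vertex -0.512 -1.511 -1.946
vertex -0.004 -2.034 -1.904
vertex 0.048 -1.349 -0.363
endloop
endfacet
facet normal 0.096 0.011 -0.995
outer loop
vertex -0.004 -2.034 -1.904
vertex 0.192 -1.331 -1.877
vertex 0.7 -1.854 -1.834
endloop
endfacet
facet normal 0.191 -0.899 0.393
outer loop
vertex -0.004 -2.034 -1.904
vertex 0.7 -1.854 -1.834
vertex 0.048 -1.349 -0.363
endloop
endfacet
facet normal 0.096 0.011 -0.995
outer loop
vertex 0.7 -1.854 -1.834
vertex 0.192 -1.331 -1.877
vertex 0.896 -1.151 -1.807
endloop
endfacet
facet normal 0.849 -0.254 0.464
outer loop
vertex 0.7 -1.854 -1.834
vertex 0.896 -1.151 -1.807
vertex 0.048 -1.349 -0.363
endloop
endfacet
facet normal -0.733 0.654 -0.188
outer loop
vertex -2.555 0.227 -0.179
vertex -1.721 1.314 0.354
vertex -1.889 0.509 -1.795
endloop
endfacet
facet normal -0.568 -0.739 -0.363
outer loop
vertex -1.259 -0.054 -1.634
vertex -2.555 0.227 -0.179
vertex -1.889 0.509 -1.795
endloop
endfacet
facet normal -0.732 0.655 -0.188
outer loop
vertex -1.889 0.509 -1.795
vertex -1.721 1.314 0.354
vertex -1.055 1.595 -1.262
endloop
endfacet
facet normal 0.376 0.159 -0.913
outer loop
vertex -1.055 1.595 -1.262
vertex -1.259 -0.054 -1.634
vertex -1.889 0.509 -1.795
endloop
endfacet
facet normal -0.376 -0.159 0.913
outer loop
vertex -2.555 0.227 -0.179
vertex -1.091 0.751 0.515
vertex -1.721 1.314 0.354
endloop
endfacet
facet normal -0.567 -0.740 -0.362
outer loop
vertex -1.925 -0.335 -0.018
vertex -2.555 0.227 -0.179
vertex -1.259 -0.054 -1.634
endloop
endfacet
facet normal -0.376 -0.160 0.913
outer loop
vertex -1.925 -0.335 -0.018
vertex -1.091 0.751 0.515
vertex -2.555 0.227 -0.179
endloop
endfacet
facet normal 0.568 0.739 0.363
outer loop
vertex -1.721 1.314 0.354
vertex -1.091 0.751 0.515
vertex -1.055 1.595 -1.262
endloop
endfacet
facet normal 0.376 0.159 -0.913
outer loop
vertex -0.425 1.033 -1.101
vertex -1.259 -0.054 -1.634
vertex -1.055 1.595 -1.262
endloop
endfacet
facet normal 0.567 0.740 0.363
outer loop
vertex -1.055 1.595 -1.262
vertex -1.091 0.751 0.515
vertex -0.425 1.033 -1.101
endloop
endfacet
facet normal 0.733 -0.654 0.188
outer loop
vertex -0.425 1.033 -1.101
vertex -1.925 -0.335 -0.018
vertex -1.259 -0.054 -1.634
endloop
endfacet
facet normal 0.732 -0.655 0.188
outer loop
vertex -1.091 0.751 0.515
vertex -1.925 -0.335 -0.018
vertex -0.425 1.033 -1.101
endloop
endfacet

endsolid


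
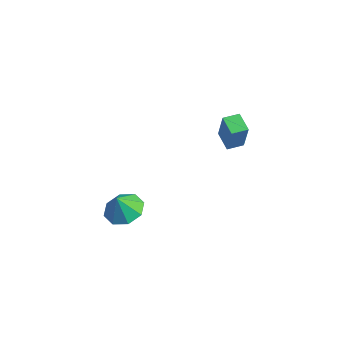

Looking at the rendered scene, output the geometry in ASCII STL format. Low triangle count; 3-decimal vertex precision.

solid 
facet normal -0.874 0.436 0.213
outer loop
vertex -1.961 3.447 2.608
vertex -1.57 4.246 2.576
vertex -2.303 3.55 0.997
endloop
endfacet
facet normal -0.440 -0.898 0.036
outer loop
vertex -1.35 3.074 0.764
vertex -1.961 3.447 2.608
vertex -2.303 3.55 0.997
endloop
endfacet
facet normal -0.874 0.436 0.213
outer loop
vertex -2.303 3.55 0.997
vertex -1.57 4.246 2.576
vertex -1.912 4.349 0.965
endloop
endfacet
facet normal -0.207 0.062 -0.976
outer loop
vertex -1.912 4.349 0.965
vertex -1.35 3.074 0.764
vertex -2.303 3.55 0.997
endloop
endfacet
facet normal 0.207 -0.062 0.976
outer loop
vertex -1.961 3.447 2.608
vertex -0.617 3.77 2.343
vertex -1.57 4.246 2.576
endloop
endfacet
facet normal -0.440 -0.898 0.036
outer loop
vertex -1.008 2.971 2.375
vertex -1.961 3.447 2.608
vertex -1.35 3.074 0.764
endloop
endfacet
facet normal 0.207 -0.062 0.976
outer loop
vertex -1.008 2.971 2.375
vertex -0.617 3.77 2.343
vertex -1.961 3.447 2.608
endloop
endfacet
facet normal 0.440 0.898 -0.036
outer loop
vertex -1.57 4.246 2.576
vertex -0.617 3.77 2.343
vertex -1.912 4.349 0.965
endloop
endfacet
facet normal -0.207 0.062 -0.976
outer loop
vertex -0.959 3.873 0.732
vertex -1.35 3.074 0.764
vertex -1.912 4.349 0.965
endloop
endfacet
facet normal 0.440 0.898 -0.036
outer loop
vertex -1.912 4.349 0.965
vertex -0.617 3.77 2.343
vertex -0.959 3.873 0.732
endloop
endfacet
facet normal 0.874 -0.436 -0.213
outer loop
vertex -0.959 3.873 0.732
vertex -1.008 2.971 2.375
vertex -1.35 3.074 0.764
endloop
endfacet
facet normal 0.874 -0.436 -0.213
outer loop
vertex -0.617 3.77 2.343
vertex -1.008 2.971 2.375
vertex -0.959 3.873 0.732
endloop
endfacet
facet normal 0.136 0.285 -0.949
outer loop
vertex -2.284 -1.866 -0.145
vertex -2.873 -2.637 -0.461
vertex -3.038 -1.667 -0.193
endloop
endfacet
facet normal 0.086 0.530 0.843
outer loop
vertex -2.284 -1.866 -0.145
vertex -3.038 -1.667 -0.193
vertex -3.027 -2.963 0.621
endloop
endfacet
facet normal 0.136 0.285 -0.949
outer loop
vertex -3.038 -1.667 -0.193
vertex -2.873 -2.637 -0.461
vertex -3.694 -2.036 -0.398
endloop
endfacet
facet normal -0.490 0.461 0.740
outer loop
vertex -3.038 -1.667 -0.193
vertex -3.694 -2.036 -0.398
vertex -3.027 -2.963 0.621
endloop
endfacet
facet normal 0.136 0.285 -0.949
outer loop
vertex -3.694 -2.036 -0.398
vertex -2.873 -2.637 -0.461
vertex -3.87 -2.758 -0.64
endloop
endfacet
facet normal -0.830 0.016 0.557
outer loop
vertex -3.694 -2.036 -0.398
vertex -3.87 -2.758 -0.64
vertex -3.027 -2.963 0.621
endloop
endfacet
facet normal 0.136 0.285 -0.949
outer loop
vertex -3.87 -2.758 -0.64
vertex -2.873 -2.637 -0.461
vertex -3.461 -3.408 -0.777
endloop
endfacet
facet normal -0.734 -0.547 0.402
outer loop
vertex -3.87 -2.758 -0.64
vertex -3.461 -3.408 -0.777
vertex -3.027 -2.963 0.621
endloop
endfacet
facet normal 0.136 0.285 -0.949
outer loop
vertex -3.461 -3.408 -0.777
vertex -2.873 -2.637 -0.461
vertex -2.708 -3.608 -0.729
endloop
endfacet
facet normal -0.261 -0.894 0.365
outer loop
vertex -3.461 -3.408 -0.777
vertex -2.708 -3.608 -0.729
vertex -3.027 -2.963 0.621
endloop
endfacet
facet normal 0.136 0.285 -0.949
outer loop
vertex -2.708 -3.608 -0.729
vertex -2.873 -2.637 -0.461
vertex -2.051 -3.239 -0.524
endloop
endfacet
facet normal 0.317 -0.825 0.469
outer loop
vertex -2.708 -3.608 -0.729
vertex -2.051 -3.239 -0.524
vertex -3.027 -2.963 0.621
endloop
endfacet
facet normal 0.136 0.285 -0.949
outer loop
vertex -2.051 -3.239 -0.524
vertex -2.873 -2.637 -0.461
vertex -1.876 -2.517 -0.282
endloop
endfacet
facet normal 0.658 -0.378 0.652
outer loop
vertex -2.051 -3.239 -0.524
vertex -1.876 -2.517 -0.282
vertex -3.027 -2.963 0.621
endloop
endfacet
facet normal 0.136 0.285 -0.949
outer loop
vertex -1.876 -2.517 -0.282
vertex -2.873 -2.637 -0.461
vertex -2.284 -1.866 -0.145
endloop
endfacet
facet normal 0.562 0.183 0.807
outer loop
vertex -1.876 -2.517 -0.282
vertex -2.284 -1.866 -0.145
vertex -3.027 -2.963 0.621
endloop
endfacet

endsolid


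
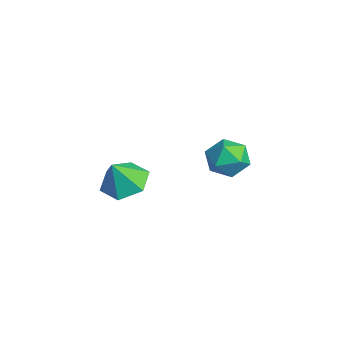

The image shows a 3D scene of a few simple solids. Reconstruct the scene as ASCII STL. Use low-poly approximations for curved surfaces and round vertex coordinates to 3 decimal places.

solid 
facet normal -0.202 0.411 -0.889
outer loop
vertex 2.943 -3.096 -0.748
vertex 2.01 -3.555 -0.748
vertex 2.123 -2.607 -0.336
endloop
endfacet
facet normal 0.597 0.432 0.676
outer loop
vertex 2.943 -3.096 -0.748
vertex 2.123 -2.607 -0.336
vertex 2.29 -4.125 0.488
endloop
endfacet
facet normal -0.202 0.411 -0.889
outer loop
vertex 2.123 -2.607 -0.336
vertex 2.01 -3.555 -0.748
vertex 1.19 -3.065 -0.336
endloop
endfacet
facet normal -0.219 0.447 0.867
outer loop
vertex 2.123 -2.607 -0.336
vertex 1.19 -3.065 -0.336
vertex 2.29 -4.125 0.488
endloop
endfacet
facet normal -0.202 0.410 -0.889
outer loop
vertex 1.19 -3.065 -0.336
vertex 2.01 -3.555 -0.748
vertex 1.076 -4.014 -0.748
endloop
endfacet
facet normal -0.707 -0.208 0.676
outer loop
vertex 1.19 -3.065 -0.336
vertex 1.076 -4.014 -0.748
vertex 2.29 -4.125 0.488
endloop
endfacet
facet normal -0.202 0.411 -0.889
outer loop
vertex 1.076 -4.014 -0.748
vertex 2.01 -3.555 -0.748
vertex 1.897 -4.503 -1.16
endloop
endfacet
facet normal -0.377 -0.879 0.292
outer loop
vertex 1.076 -4.014 -0.748
vertex 1.897 -4.503 -1.16
vertex 2.29 -4.125 0.488
endloop
endfacet
facet normal -0.202 0.411 -0.889
outer loop
vertex 1.897 -4.503 -1.16
vertex 2.01 -3.555 -0.748
vertex 2.83 -4.044 -1.16
endloop
endfacet
facet normal 0.439 -0.893 0.100
outer loop
vertex 1.897 -4.503 -1.16
vertex 2.83 -4.044 -1.16
vertex 2.29 -4.125 0.488
endloop
endfacet
facet normal -0.202 0.411 -0.889
outer loop
vertex 2.83 -4.044 -1.16
vertex 2.01 -3.555 -0.748
vertex 2.943 -3.096 -0.748
endloop
endfacet
facet normal 0.927 -0.237 0.292
outer loop
vertex 2.83 -4.044 -1.16
vertex 2.943 -3.096 -0.748
vertex 2.29 -4.125 0.488
endloop
endfacet
facet normal -0.966 0.232 0.117
outer loop
vertex -0.348 1.86 -1.642
vertex -0.602 0.905 -1.846
vertex -0.419 1.186 -0.894
endloop
endfacet
facet normal -0.553 0.644 0.528
outer loop
vertex -0.348 1.86 -1.642
vertex -0.419 1.186 -0.894
vertex 0.342 1.849 -0.906
endloop
endfacet
facet normal -0.095 0.990 0.104
outer loop
vertex -0.348 1.86 -1.642
vertex 0.342 1.849 -0.906
vertex 0.629 1.977 -1.865
endloop
endfacet
facet normal -0.225 0.791 -0.569
outer loop
vertex -0.348 1.86 -1.642
vertex 0.629 1.977 -1.865
vertex 0.046 1.393 -2.446
endloop
endfacet
facet normal -0.762 0.323 -0.561
outer loop
vertex -0.348 1.86 -1.642
vertex 0.046 1.393 -2.446
vertex -0.602 0.905 -1.846
endloop
endfacet
facet normal -0.176 0.220 0.959
outer loop
vertex 0.342 1.849 -0.906
vertex -0.419 1.186 -0.894
vertex 0.514 0.887 -0.654
endloop
endfacet
facet normal -0.844 -0.448 0.295
outer loop
vertex -0.419 1.186 -0.894
vertex -0.602 0.905 -1.846
vertex -0.069 0.303 -1.235
endloop
endfacet
facet normal -0.515 -0.302 -0.802
outer loop
vertex -0.602 0.905 -1.846
vertex 0.046 1.393 -2.446
vertex 0.218 0.431 -2.194
endloop
endfacet
facet normal 0.356 0.456 -0.816
outer loop
vertex 0.046 1.393 -2.446
vertex 0.629 1.977 -1.865
vertex 0.979 1.094 -2.206
endloop
endfacet
facet normal 0.566 0.778 0.273
outer loop
vertex 0.629 1.977 -1.865
vertex 0.342 1.849 -0.906
vertex 1.162 1.375 -1.254
endloop
endfacet
facet normal 0.225 -0.791 0.569
outer loop
vertex 0.908 0.42 -1.458
vertex 0.514 0.887 -0.654
vertex -0.069 0.303 -1.235
endloop
endfacet
facet normal 0.095 -0.990 -0.104
outer loop
vertex 0.908 0.42 -1.458
vertex -0.069 0.303 -1.235
vertex 0.218 0.431 -2.194
endloop
endfacet
facet normal 0.553 -0.644 -0.528
outer loop
vertex 0.908 0.42 -1.458
vertex 0.218 0.431 -2.194
vertex 0.979 1.094 -2.206
endloop
endfacet
facet normal 0.966 -0.232 -0.117
outer loop
vertex 0.908 0.42 -1.458
vertex 0.979 1.094 -2.206
vertex 1.162 1.375 -1.254
endloop
endfacet
facet normal 0.762 -0.323 0.561
outer loop
vertex 0.908 0.42 -1.458
vertex 1.162 1.375 -1.254
vertex 0.514 0.887 -0.654
endloop
endfacet
facet normal -0.356 -0.456 0.816
outer loop
vertex -0.069 0.303 -1.235
vertex 0.514 0.887 -0.654
vertex -0.419 1.186 -0.894
endloop
endfacet
facet normal -0.566 -0.778 -0.273
outer loop
vertex 0.218 0.431 -2.194
vertex -0.069 0.303 -1.235
vertex -0.602 0.905 -1.846
endloop
endfacet
facet normal 0.176 -0.220 -0.959
outer loop
vertex 0.979 1.094 -2.206
vertex 0.218 0.431 -2.194
vertex 0.046 1.393 -2.446
endloop
endfacet
facet normal 0.844 0.448 -0.295
outer loop
vertex 1.162 1.375 -1.254
vertex 0.979 1.094 -2.206
vertex 0.629 1.977 -1.865
endloop
endfacet
facet normal 0.515 0.302 0.802
outer loop
vertex 0.514 0.887 -0.654
vertex 1.162 1.375 -1.254
vertex 0.342 1.849 -0.906
endloop
endfacet

endsolid


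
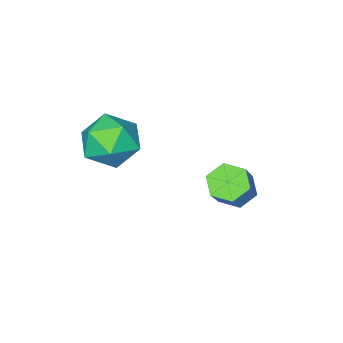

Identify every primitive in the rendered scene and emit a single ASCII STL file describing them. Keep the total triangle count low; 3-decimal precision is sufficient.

solid 
facet normal -0.506 -0.426 -0.750
outer loop
vertex -1.833 -2.467 0.206
vertex -2.204 -1.88 0.123
vertex -1.606 -1.969 -0.23
endloop
endfacet
facet normal 0.799 -0.559 -0.223
outer loop
vertex -1.833 -2.467 0.206
vertex -1.606 -1.969 -0.23
vertex -0.785 -1.588 1.759
endloop
endfacet
facet normal 0.799 -0.559 -0.223
outer loop
vertex -0.785 -1.588 1.759
vertex -1.606 -1.969 -0.23
vertex -0.558 -1.09 1.324
endloop
endfacet
facet normal 0.507 0.424 0.750
outer loop
vertex -0.785 -1.588 1.759
vertex -0.558 -1.09 1.324
vertex -1.156 -1.0 1.677
endloop
endfacet
facet normal -0.506 -0.424 -0.751
outer loop
vertex -1.606 -1.969 -0.23
vertex -2.204 -1.88 0.123
vertex -1.977 -1.381 -0.312
endloop
endfacet
facet normal 0.680 0.339 -0.650
outer loop
vertex -1.606 -1.969 -0.23
vertex -1.977 -1.381 -0.312
vertex -0.558 -1.09 1.324
endloop
endfacet
facet normal 0.681 0.338 -0.650
outer loop
vertex -0.558 -1.09 1.324
vertex -1.977 -1.381 -0.312
vertex -0.929 -0.502 1.241
endloop
endfacet
facet normal 0.507 0.426 0.750
outer loop
vertex -0.558 -1.09 1.324
vertex -0.929 -0.502 1.241
vertex -1.156 -1.0 1.677
endloop
endfacet
facet normal -0.506 -0.424 -0.751
outer loop
vertex -1.977 -1.381 -0.312
vertex -2.204 -1.88 0.123
vertex -2.575 -1.292 0.041
endloop
endfacet
facet normal -0.119 0.896 -0.427
outer loop
vertex -1.977 -1.381 -0.312
vertex -2.575 -1.292 0.041
vertex -0.929 -0.502 1.241
endloop
endfacet
facet normal -0.119 0.896 -0.427
outer loop
vertex -0.929 -0.502 1.241
vertex -2.575 -1.292 0.041
vertex -1.527 -0.413 1.594
endloop
endfacet
facet normal 0.506 0.426 0.750
outer loop
vertex -0.929 -0.502 1.241
vertex -1.527 -0.413 1.594
vertex -1.156 -1.0 1.677
endloop
endfacet
facet normal -0.507 -0.424 -0.750
outer loop
vertex -2.575 -1.292 0.041
vertex -2.204 -1.88 0.123
vertex -2.802 -1.79 0.476
endloop
endfacet
facet normal -0.799 0.559 0.223
outer loop
vertex -2.575 -1.292 0.041
vertex -2.802 -1.79 0.476
vertex -1.527 -0.413 1.594
endloop
endfacet
facet normal -0.799 0.559 0.223
outer loop
vertex -1.527 -0.413 1.594
vertex -2.802 -1.79 0.476
vertex -1.754 -0.911 2.03
endloop
endfacet
facet normal 0.506 0.426 0.750
outer loop
vertex -1.527 -0.413 1.594
vertex -1.754 -0.911 2.03
vertex -1.156 -1.0 1.677
endloop
endfacet
facet normal -0.507 -0.426 -0.750
outer loop
vertex -2.802 -1.79 0.476
vertex -2.204 -1.88 0.123
vertex -2.431 -2.378 0.559
endloop
endfacet
facet normal -0.681 -0.338 0.650
outer loop
vertex -2.802 -1.79 0.476
vertex -2.431 -2.378 0.559
vertex -1.754 -0.911 2.03
endloop
endfacet
facet normal -0.680 -0.338 0.650
outer loop
vertex -1.754 -0.911 2.03
vertex -2.431 -2.378 0.559
vertex -1.383 -1.499 2.112
endloop
endfacet
facet normal 0.506 0.424 0.751
outer loop
vertex -1.754 -0.911 2.03
vertex -1.383 -1.499 2.112
vertex -1.156 -1.0 1.677
endloop
endfacet
facet normal -0.506 -0.426 -0.750
outer loop
vertex -2.431 -2.378 0.559
vertex -2.204 -1.88 0.123
vertex -1.833 -2.467 0.206
endloop
endfacet
facet normal 0.119 -0.896 0.427
outer loop
vertex -2.431 -2.378 0.559
vertex -1.833 -2.467 0.206
vertex -1.383 -1.499 2.112
endloop
endfacet
facet normal 0.119 -0.896 0.427
outer loop
vertex -1.383 -1.499 2.112
vertex -1.833 -2.467 0.206
vertex -0.785 -1.588 1.759
endloop
endfacet
facet normal 0.506 0.424 0.751
outer loop
vertex -1.383 -1.499 2.112
vertex -0.785 -1.588 1.759
vertex -1.156 -1.0 1.677
endloop
endfacet
facet normal -0.877 0.453 -0.160
outer loop
vertex 0.597 -3.373 2.561
vertex 0.365 -3.468 3.561
vertex 0.86 -2.629 3.225
endloop
endfacet
facet normal -0.382 0.687 -0.618
outer loop
vertex 0.597 -3.373 2.561
vertex 0.86 -2.629 3.225
vertex 1.521 -2.923 2.49
endloop
endfacet
facet normal -0.136 0.124 -0.983
outer loop
vertex 0.597 -3.373 2.561
vertex 1.521 -2.923 2.49
vertex 1.434 -3.943 2.373
endloop
endfacet
facet normal -0.479 -0.456 -0.750
outer loop
vertex 0.597 -3.373 2.561
vertex 1.434 -3.943 2.373
vertex 0.72 -4.28 3.034
endloop
endfacet
facet normal -0.937 -0.253 -0.241
outer loop
vertex 0.597 -3.373 2.561
vertex 0.72 -4.28 3.034
vertex 0.365 -3.468 3.561
endloop
endfacet
facet normal 0.159 0.958 -0.240
outer loop
vertex 1.521 -2.923 2.49
vertex 0.86 -2.629 3.225
vertex 1.86 -2.74 3.446
endloop
endfacet
facet normal -0.641 0.580 0.502
outer loop
vertex 0.86 -2.629 3.225
vertex 0.365 -3.468 3.561
vertex 1.146 -3.077 4.107
endloop
endfacet
facet normal -0.739 -0.563 0.370
outer loop
vertex 0.365 -3.468 3.561
vertex 0.72 -4.28 3.034
vertex 1.059 -4.097 3.99
endloop
endfacet
facet normal 0.001 -0.891 -0.453
outer loop
vertex 0.72 -4.28 3.034
vertex 1.434 -3.943 2.373
vertex 1.72 -4.391 3.255
endloop
endfacet
facet normal 0.556 0.048 -0.830
outer loop
vertex 1.434 -3.943 2.373
vertex 1.521 -2.923 2.49
vertex 2.215 -3.552 2.919
endloop
endfacet
facet normal 0.479 0.456 0.750
outer loop
vertex 1.983 -3.647 3.919
vertex 1.86 -2.74 3.446
vertex 1.146 -3.077 4.107
endloop
endfacet
facet normal 0.136 -0.124 0.983
outer loop
vertex 1.983 -3.647 3.919
vertex 1.146 -3.077 4.107
vertex 1.059 -4.097 3.99
endloop
endfacet
facet normal 0.382 -0.687 0.618
outer loop
vertex 1.983 -3.647 3.919
vertex 1.059 -4.097 3.99
vertex 1.72 -4.391 3.255
endloop
endfacet
facet normal 0.877 -0.453 0.160
outer loop
vertex 1.983 -3.647 3.919
vertex 1.72 -4.391 3.255
vertex 2.215 -3.552 2.919
endloop
endfacet
facet normal 0.937 0.253 0.241
outer loop
vertex 1.983 -3.647 3.919
vertex 2.215 -3.552 2.919
vertex 1.86 -2.74 3.446
endloop
endfacet
facet normal -0.001 0.891 0.453
outer loop
vertex 1.146 -3.077 4.107
vertex 1.86 -2.74 3.446
vertex 0.86 -2.629 3.225
endloop
endfacet
facet normal -0.556 -0.048 0.830
outer loop
vertex 1.059 -4.097 3.99
vertex 1.146 -3.077 4.107
vertex 0.365 -3.468 3.561
endloop
endfacet
facet normal -0.159 -0.958 0.240
outer loop
vertex 1.72 -4.391 3.255
vertex 1.059 -4.097 3.99
vertex 0.72 -4.28 3.034
endloop
endfacet
facet normal 0.641 -0.580 -0.502
outer loop
vertex 2.215 -3.552 2.919
vertex 1.72 -4.391 3.255
vertex 1.434 -3.943 2.373
endloop
endfacet
facet normal 0.739 0.563 -0.370
outer loop
vertex 1.86 -2.74 3.446
vertex 2.215 -3.552 2.919
vertex 1.521 -2.923 2.49
endloop
endfacet

endsolid


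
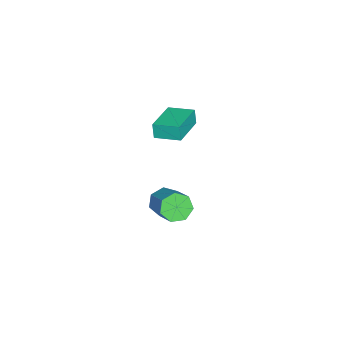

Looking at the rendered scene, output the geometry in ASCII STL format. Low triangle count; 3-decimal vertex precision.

solid 
facet normal -0.685 -0.505 -0.526
outer loop
vertex 2.349 2.012 -2.219
vertex 1.838 2.115 -1.653
vertex 1.976 2.564 -2.263
endloop
endfacet
facet normal 0.468 0.249 -0.848
outer loop
vertex 2.349 2.012 -2.219
vertex 1.976 2.564 -2.263
vertex 3.554 2.901 -1.293
endloop
endfacet
facet normal 0.468 0.248 -0.848
outer loop
vertex 3.554 2.901 -1.293
vertex 1.976 2.564 -2.263
vertex 3.18 3.453 -1.338
endloop
endfacet
facet normal 0.684 0.506 0.526
outer loop
vertex 3.554 2.901 -1.293
vertex 3.18 3.453 -1.338
vertex 3.042 3.005 -0.727
endloop
endfacet
facet normal -0.684 -0.505 -0.527
outer loop
vertex 1.976 2.564 -2.263
vertex 1.838 2.115 -1.653
vertex 1.498 2.778 -1.848
endloop
endfacet
facet normal -0.145 0.801 -0.581
outer loop
vertex 1.976 2.564 -2.263
vertex 1.498 2.778 -1.848
vertex 3.18 3.453 -1.338
endloop
endfacet
facet normal -0.145 0.801 -0.581
outer loop
vertex 3.18 3.453 -1.338
vertex 1.498 2.778 -1.848
vertex 2.703 3.668 -0.922
endloop
endfacet
facet normal 0.685 0.505 0.525
outer loop
vertex 3.18 3.453 -1.338
vertex 2.703 3.668 -0.922
vertex 3.042 3.005 -0.727
endloop
endfacet
facet normal -0.684 -0.505 -0.526
outer loop
vertex 1.498 2.778 -1.848
vertex 1.838 2.115 -1.653
vertex 1.276 2.494 -1.286
endloop
endfacet
facet normal -0.649 0.751 0.123
outer loop
vertex 1.498 2.778 -1.848
vertex 1.276 2.494 -1.286
vertex 2.703 3.668 -0.922
endloop
endfacet
facet normal -0.649 0.750 0.124
outer loop
vertex 2.703 3.668 -0.922
vertex 1.276 2.494 -1.286
vertex 2.481 3.383 -0.36
endloop
endfacet
facet normal 0.684 0.505 0.526
outer loop
vertex 2.703 3.668 -0.922
vertex 2.481 3.383 -0.36
vertex 3.042 3.005 -0.727
endloop
endfacet
facet normal -0.684 -0.505 -0.526
outer loop
vertex 1.276 2.494 -1.286
vertex 1.838 2.115 -1.653
vertex 1.477 1.924 -1.0
endloop
endfacet
facet normal -0.664 0.135 0.735
outer loop
vertex 1.276 2.494 -1.286
vertex 1.477 1.924 -1.0
vertex 2.481 3.383 -0.36
endloop
endfacet
facet normal -0.664 0.135 0.735
outer loop
vertex 2.481 3.383 -0.36
vertex 1.477 1.924 -1.0
vertex 2.682 2.813 -0.074
endloop
endfacet
facet normal 0.684 0.505 0.526
outer loop
vertex 2.481 3.383 -0.36
vertex 2.682 2.813 -0.074
vertex 3.042 3.005 -0.727
endloop
endfacet
facet normal -0.684 -0.506 -0.526
outer loop
vertex 1.477 1.924 -1.0
vertex 1.838 2.115 -1.653
vertex 1.95 1.499 -1.206
endloop
endfacet
facet normal -0.179 -0.583 0.792
outer loop
vertex 1.477 1.924 -1.0
vertex 1.95 1.499 -1.206
vertex 2.682 2.813 -0.074
endloop
endfacet
facet normal -0.179 -0.583 0.793
outer loop
vertex 2.682 2.813 -0.074
vertex 1.95 1.499 -1.206
vertex 3.154 2.388 -0.28
endloop
endfacet
facet normal 0.684 0.505 0.526
outer loop
vertex 2.682 2.813 -0.074
vertex 3.154 2.388 -0.28
vertex 3.042 3.005 -0.727
endloop
endfacet
facet normal -0.684 -0.506 -0.526
outer loop
vertex 1.95 1.499 -1.206
vertex 1.838 2.115 -1.653
vertex 2.338 1.538 -1.748
endloop
endfacet
facet normal 0.441 -0.861 0.254
outer loop
vertex 1.95 1.499 -1.206
vertex 2.338 1.538 -1.748
vertex 3.154 2.388 -0.28
endloop
endfacet
facet normal 0.441 -0.861 0.253
outer loop
vertex 3.154 2.388 -0.28
vertex 2.338 1.538 -1.748
vertex 3.542 2.427 -0.823
endloop
endfacet
facet normal 0.685 0.505 0.526
outer loop
vertex 3.154 2.388 -0.28
vertex 3.542 2.427 -0.823
vertex 3.042 3.005 -0.727
endloop
endfacet
facet normal -0.684 -0.506 -0.525
outer loop
vertex 2.338 1.538 -1.748
vertex 1.838 2.115 -1.653
vertex 2.349 2.012 -2.219
endloop
endfacet
facet normal 0.729 -0.491 -0.477
outer loop
vertex 2.338 1.538 -1.748
vertex 2.349 2.012 -2.219
vertex 3.542 2.427 -0.823
endloop
endfacet
facet normal 0.729 -0.491 -0.477
outer loop
vertex 3.542 2.427 -0.823
vertex 2.349 2.012 -2.219
vertex 3.554 2.901 -1.293
endloop
endfacet
facet normal 0.684 0.505 0.526
outer loop
vertex 3.542 2.427 -0.823
vertex 3.554 2.901 -1.293
vertex 3.042 3.005 -0.727
endloop
endfacet
facet normal -0.986 0.073 -0.150
outer loop
vertex -3.931 0.464 -0.157
vertex -3.863 1.768 0.034
vertex -3.799 0.576 -0.969
endloop
endfacet
facet normal -0.051 -0.988 -0.145
outer loop
vertex -1.857 0.432 -0.674
vertex -3.931 0.464 -0.157
vertex -3.799 0.576 -0.969
endloop
endfacet
facet normal -0.986 0.073 -0.149
outer loop
vertex -3.799 0.576 -0.969
vertex -3.863 1.768 0.034
vertex -3.732 1.88 -0.778
endloop
endfacet
facet normal 0.159 0.135 -0.978
outer loop
vertex -3.732 1.88 -0.778
vertex -1.857 0.432 -0.674
vertex -3.799 0.576 -0.969
endloop
endfacet
facet normal -0.159 -0.135 0.978
outer loop
vertex -3.931 0.464 -0.157
vertex -1.921 1.624 0.329
vertex -3.863 1.768 0.034
endloop
endfacet
facet normal -0.051 -0.988 -0.145
outer loop
vertex -1.988 0.32 0.138
vertex -3.931 0.464 -0.157
vertex -1.857 0.432 -0.674
endloop
endfacet
facet normal -0.159 -0.135 0.978
outer loop
vertex -1.988 0.32 0.138
vertex -1.921 1.624 0.329
vertex -3.931 0.464 -0.157
endloop
endfacet
facet normal 0.051 0.988 0.145
outer loop
vertex -3.863 1.768 0.034
vertex -1.921 1.624 0.329
vertex -3.732 1.88 -0.778
endloop
endfacet
facet normal 0.159 0.135 -0.978
outer loop
vertex -1.789 1.736 -0.483
vertex -1.857 0.432 -0.674
vertex -3.732 1.88 -0.778
endloop
endfacet
facet normal 0.051 0.988 0.145
outer loop
vertex -3.732 1.88 -0.778
vertex -1.921 1.624 0.329
vertex -1.789 1.736 -0.483
endloop
endfacet
facet normal 0.986 -0.073 0.149
outer loop
vertex -1.789 1.736 -0.483
vertex -1.988 0.32 0.138
vertex -1.857 0.432 -0.674
endloop
endfacet
facet normal 0.986 -0.073 0.150
outer loop
vertex -1.921 1.624 0.329
vertex -1.988 0.32 0.138
vertex -1.789 1.736 -0.483
endloop
endfacet

endsolid


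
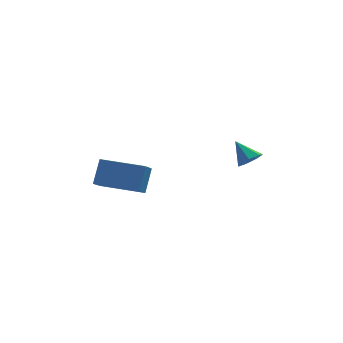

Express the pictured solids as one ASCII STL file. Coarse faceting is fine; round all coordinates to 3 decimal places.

solid 
facet normal 0.434 -0.600 -0.672
outer loop
vertex 2.03 1.083 -1.633
vertex 1.695 1.364 -2.1
vertex 2.271 1.524 -1.871
endloop
endfacet
facet normal 0.529 0.161 0.833
outer loop
vertex 2.03 1.083 -1.633
vertex 2.271 1.524 -1.871
vertex 1.165 2.096 -1.28
endloop
endfacet
facet normal 0.434 -0.599 -0.673
outer loop
vertex 2.271 1.524 -1.871
vertex 1.695 1.364 -2.1
vertex 2.078 1.845 -2.281
endloop
endfacet
facet normal 0.566 0.757 0.326
outer loop
vertex 2.271 1.524 -1.871
vertex 2.078 1.845 -2.281
vertex 1.165 2.096 -1.28
endloop
endfacet
facet normal 0.434 -0.599 -0.673
outer loop
vertex 2.078 1.845 -2.281
vertex 1.695 1.364 -2.1
vertex 1.596 1.804 -2.555
endloop
endfacet
facet normal 0.037 0.977 -0.211
outer loop
vertex 2.078 1.845 -2.281
vertex 1.596 1.804 -2.555
vertex 1.165 2.096 -1.28
endloop
endfacet
facet normal 0.434 -0.598 -0.673
outer loop
vertex 1.596 1.804 -2.555
vertex 1.695 1.364 -2.1
vertex 1.189 1.432 -2.487
endloop
endfacet
facet normal -0.659 0.653 -0.372
outer loop
vertex 1.596 1.804 -2.555
vertex 1.189 1.432 -2.487
vertex 1.165 2.096 -1.28
endloop
endfacet
facet normal 0.434 -0.599 -0.673
outer loop
vertex 1.189 1.432 -2.487
vertex 1.695 1.364 -2.1
vertex 1.163 1.009 -2.127
endloop
endfacet
facet normal -0.999 0.030 -0.037
outer loop
vertex 1.189 1.432 -2.487
vertex 1.163 1.009 -2.127
vertex 1.165 2.096 -1.28
endloop
endfacet
facet normal 0.434 -0.600 -0.672
outer loop
vertex 1.163 1.009 -2.127
vertex 1.695 1.364 -2.1
vertex 1.537 0.854 -1.747
endloop
endfacet
facet normal -0.726 -0.422 0.543
outer loop
vertex 1.163 1.009 -2.127
vertex 1.537 0.854 -1.747
vertex 1.165 2.096 -1.28
endloop
endfacet
facet normal 0.434 -0.600 -0.672
outer loop
vertex 1.537 0.854 -1.747
vertex 1.695 1.364 -2.1
vertex 2.03 1.083 -1.633
endloop
endfacet
facet normal -0.046 -0.364 0.930
outer loop
vertex 1.537 0.854 -1.747
vertex 2.03 1.083 -1.633
vertex 1.165 2.096 -1.28
endloop
endfacet
facet normal -0.919 0.389 0.069
outer loop
vertex -5.016 2.264 -3.542
vertex -4.643 2.944 -2.413
vertex -4.618 3.342 -4.324
endloop
endfacet
facet normal -0.273 -0.497 -0.824
outer loop
vertex -2.717 2.536 -4.467
vertex -5.016 2.264 -3.542
vertex -4.618 3.342 -4.324
endloop
endfacet
facet normal -0.919 0.389 0.069
outer loop
vertex -4.618 3.342 -4.324
vertex -4.643 2.944 -2.413
vertex -4.245 4.022 -3.195
endloop
endfacet
facet normal 0.287 0.776 -0.562
outer loop
vertex -4.245 4.022 -3.195
vertex -2.717 2.536 -4.467
vertex -4.618 3.342 -4.324
endloop
endfacet
facet normal -0.287 -0.776 0.562
outer loop
vertex -5.016 2.264 -3.542
vertex -2.742 2.138 -2.556
vertex -4.643 2.944 -2.413
endloop
endfacet
facet normal -0.273 -0.497 -0.824
outer loop
vertex -3.115 1.458 -3.685
vertex -5.016 2.264 -3.542
vertex -2.717 2.536 -4.467
endloop
endfacet
facet normal -0.287 -0.776 0.562
outer loop
vertex -3.115 1.458 -3.685
vertex -2.742 2.138 -2.556
vertex -5.016 2.264 -3.542
endloop
endfacet
facet normal 0.273 0.497 0.824
outer loop
vertex -4.643 2.944 -2.413
vertex -2.742 2.138 -2.556
vertex -4.245 4.022 -3.195
endloop
endfacet
facet normal 0.287 0.776 -0.562
outer loop
vertex -2.344 3.216 -3.338
vertex -2.717 2.536 -4.467
vertex -4.245 4.022 -3.195
endloop
endfacet
facet normal 0.273 0.497 0.824
outer loop
vertex -4.245 4.022 -3.195
vertex -2.742 2.138 -2.556
vertex -2.344 3.216 -3.338
endloop
endfacet
facet normal 0.919 -0.389 -0.069
outer loop
vertex -2.344 3.216 -3.338
vertex -3.115 1.458 -3.685
vertex -2.717 2.536 -4.467
endloop
endfacet
facet normal 0.919 -0.389 -0.069
outer loop
vertex -2.742 2.138 -2.556
vertex -3.115 1.458 -3.685
vertex -2.344 3.216 -3.338
endloop
endfacet

endsolid
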